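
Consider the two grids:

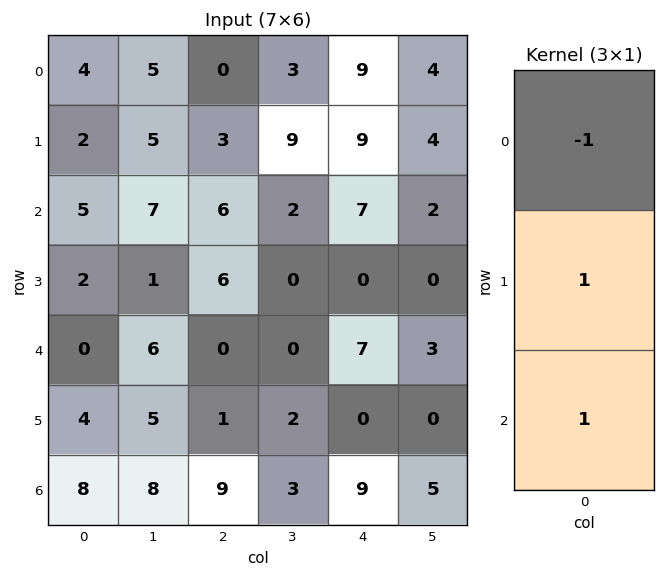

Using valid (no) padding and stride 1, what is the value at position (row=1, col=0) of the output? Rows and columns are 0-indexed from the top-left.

5

The receptive field on the input at this output position is [2 / 5 / 2]. Elementwise product with the kernel and sum: 2·-1 + 5·1 + 2·1.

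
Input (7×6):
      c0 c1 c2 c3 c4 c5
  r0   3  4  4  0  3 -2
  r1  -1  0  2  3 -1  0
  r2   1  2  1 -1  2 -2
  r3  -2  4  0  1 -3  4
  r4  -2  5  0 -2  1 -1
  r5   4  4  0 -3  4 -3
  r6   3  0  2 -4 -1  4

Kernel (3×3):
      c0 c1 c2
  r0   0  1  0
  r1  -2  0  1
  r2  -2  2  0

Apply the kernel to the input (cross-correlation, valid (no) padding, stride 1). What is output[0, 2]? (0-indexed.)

The receptive field on the input at this output position is [4 0 3 / 2 3 -1 / 1 -1 2]. Elementwise product with the kernel and sum: 0·1 + 2·-2 + -1·1 + 1·-2 + -1·2.

-9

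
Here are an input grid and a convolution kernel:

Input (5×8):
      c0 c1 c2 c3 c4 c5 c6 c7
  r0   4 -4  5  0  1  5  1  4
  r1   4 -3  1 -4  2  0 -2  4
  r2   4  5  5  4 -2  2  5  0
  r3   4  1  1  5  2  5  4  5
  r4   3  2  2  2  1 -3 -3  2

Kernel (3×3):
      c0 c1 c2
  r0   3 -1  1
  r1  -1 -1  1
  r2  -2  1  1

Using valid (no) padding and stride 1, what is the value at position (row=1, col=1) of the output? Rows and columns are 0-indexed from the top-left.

The receptive field on the input at this output position is [-3 1 -4 / 5 5 4 / 1 1 5]. Elementwise product with the kernel and sum: -3·3 + 1·-1 + -4·1 + 5·-1 + 5·-1 + 4·1 + 1·-2 + 1·1 + 5·1.

-16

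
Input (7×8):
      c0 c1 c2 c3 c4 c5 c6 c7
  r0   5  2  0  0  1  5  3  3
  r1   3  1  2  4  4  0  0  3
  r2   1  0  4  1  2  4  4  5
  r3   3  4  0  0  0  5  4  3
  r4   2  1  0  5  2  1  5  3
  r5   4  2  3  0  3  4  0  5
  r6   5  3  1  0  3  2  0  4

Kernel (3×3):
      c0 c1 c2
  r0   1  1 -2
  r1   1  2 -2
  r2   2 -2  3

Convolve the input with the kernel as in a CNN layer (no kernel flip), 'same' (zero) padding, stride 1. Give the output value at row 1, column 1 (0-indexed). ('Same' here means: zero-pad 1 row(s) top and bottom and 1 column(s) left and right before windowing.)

22

The receptive field on the zero-padded input at this output position is [5 2 0 / 3 1 2 / 1 0 4]. Elementwise product with the kernel and sum: 5·1 + 2·1 + 0·-2 + 3·1 + 1·2 + 2·-2 + 1·2 + 0·-2 + 4·3.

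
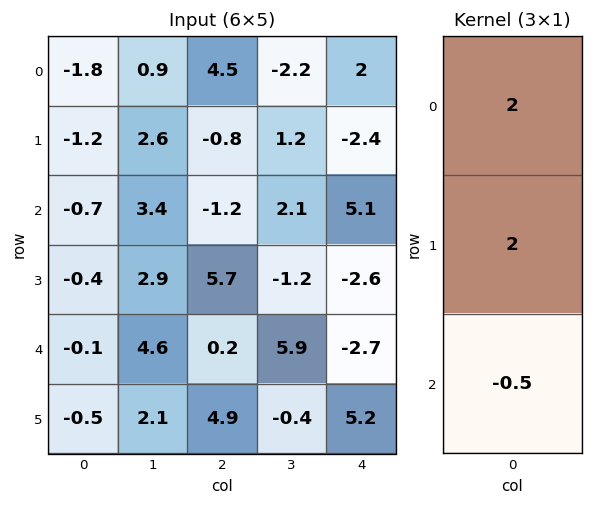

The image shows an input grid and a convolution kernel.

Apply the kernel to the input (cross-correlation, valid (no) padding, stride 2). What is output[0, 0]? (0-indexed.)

-5.65

The receptive field on the input at this output position is [-1.8 / -1.2 / -0.7]. Elementwise product with the kernel and sum: -1.8·2 + -1.2·2 + -0.7·-0.5.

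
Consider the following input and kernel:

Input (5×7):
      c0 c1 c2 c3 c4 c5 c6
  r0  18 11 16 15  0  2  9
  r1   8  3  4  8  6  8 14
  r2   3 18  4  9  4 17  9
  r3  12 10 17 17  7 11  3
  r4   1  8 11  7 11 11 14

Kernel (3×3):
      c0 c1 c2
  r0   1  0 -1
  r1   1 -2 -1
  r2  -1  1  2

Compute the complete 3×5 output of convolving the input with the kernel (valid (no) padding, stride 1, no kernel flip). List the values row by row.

23 -13 11 30 -2
-1 37 -6 -4 -37
3 -15 -6 10 5

Output[0,0]: The receptive field on the input at this output position is [18 11 16 / 8 3 4 / 3 18 4]. Elementwise product with the kernel and sum: 18·1 + 16·-1 + 8·1 + 3·-2 + 4·-1 + 3·-1 + 18·1 + 4·2.
Output[0,1]: The receptive field on the input at this output position is [11 16 15 / 3 4 8 / 18 4 9]. Elementwise product with the kernel and sum: 11·1 + 15·-1 + 3·1 + 4·-2 + 8·-1 + 18·-1 + 4·1 + 9·2.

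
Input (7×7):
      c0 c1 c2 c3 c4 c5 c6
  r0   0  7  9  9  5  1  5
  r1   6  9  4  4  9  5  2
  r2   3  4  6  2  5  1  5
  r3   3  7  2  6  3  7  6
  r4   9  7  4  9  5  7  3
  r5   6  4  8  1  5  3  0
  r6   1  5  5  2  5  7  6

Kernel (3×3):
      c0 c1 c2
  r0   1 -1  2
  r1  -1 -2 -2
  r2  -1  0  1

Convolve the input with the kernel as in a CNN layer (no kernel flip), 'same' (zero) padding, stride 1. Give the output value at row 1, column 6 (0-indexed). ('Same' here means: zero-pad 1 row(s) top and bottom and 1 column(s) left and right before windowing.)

The receptive field on the zero-padded input at this output position is [1 5 0 / 5 2 0 / 1 5 0]. Elementwise product with the kernel and sum: 1·1 + 5·-1 + 0·2 + 5·-1 + 2·-2 + 0·-2 + 1·-1 + 0·1.

-14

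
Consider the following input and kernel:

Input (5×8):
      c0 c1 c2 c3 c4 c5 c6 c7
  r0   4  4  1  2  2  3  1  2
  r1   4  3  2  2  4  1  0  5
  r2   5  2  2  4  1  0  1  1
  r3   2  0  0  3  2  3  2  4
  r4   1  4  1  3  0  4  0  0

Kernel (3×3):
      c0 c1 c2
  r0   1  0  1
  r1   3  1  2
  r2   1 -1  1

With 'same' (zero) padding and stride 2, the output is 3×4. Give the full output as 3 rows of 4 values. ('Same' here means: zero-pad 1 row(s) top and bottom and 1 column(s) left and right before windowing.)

Output[0,0]: The receptive field on the zero-padded input at this output position is [0 0 0 / 0 4 4 / 0 4 3]. Elementwise product with the kernel and sum: 0·1 + 0·1 + 0·3 + 4·1 + 4·2 + 0·1 + 4·-1 + 3·1.
Output[0,1]: The receptive field on the zero-padded input at this output position is [0 0 0 / 4 1 2 / 3 2 2]. Elementwise product with the kernel and sum: 0·1 + 0·1 + 4·3 + 1·1 + 2·2 + 3·1 + 2·-1 + 2·1.

11 20 13 20
10 24 20 14
9 22 23 19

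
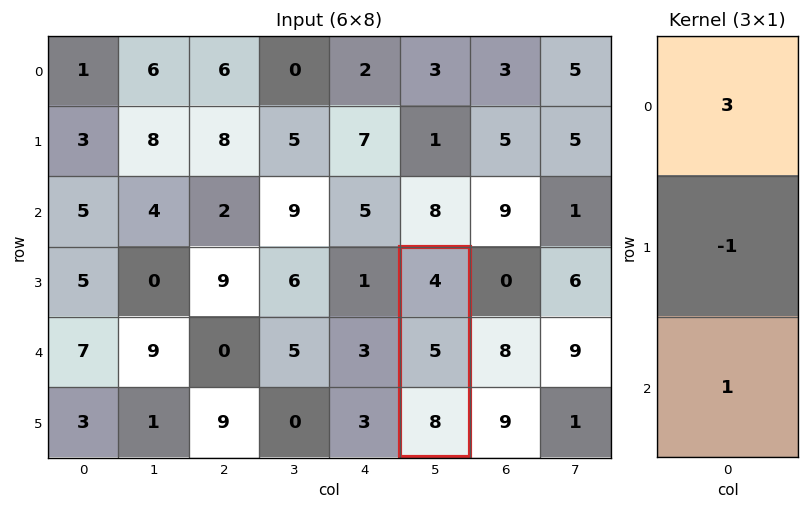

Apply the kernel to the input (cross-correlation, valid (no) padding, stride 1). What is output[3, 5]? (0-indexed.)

15

The receptive field on the input at this output position is [4 / 5 / 8]. Elementwise product with the kernel and sum: 4·3 + 5·-1 + 8·1.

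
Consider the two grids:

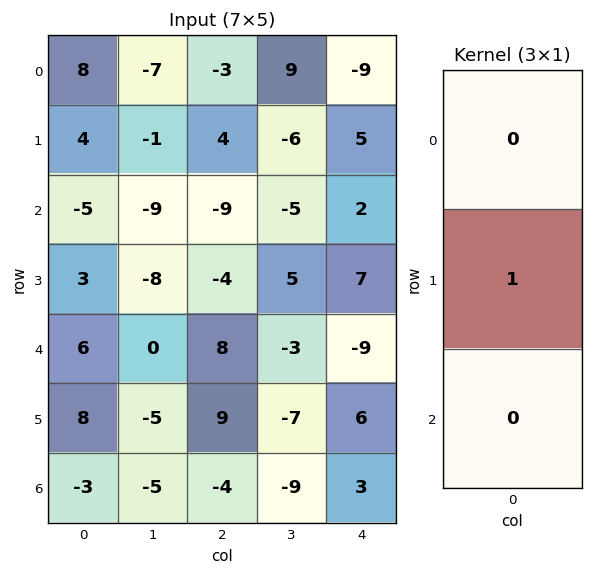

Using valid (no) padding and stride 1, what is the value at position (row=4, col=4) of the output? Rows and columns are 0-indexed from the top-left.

The receptive field on the input at this output position is [-9 / 6 / 3]. Elementwise product with the kernel and sum: 6·1.

6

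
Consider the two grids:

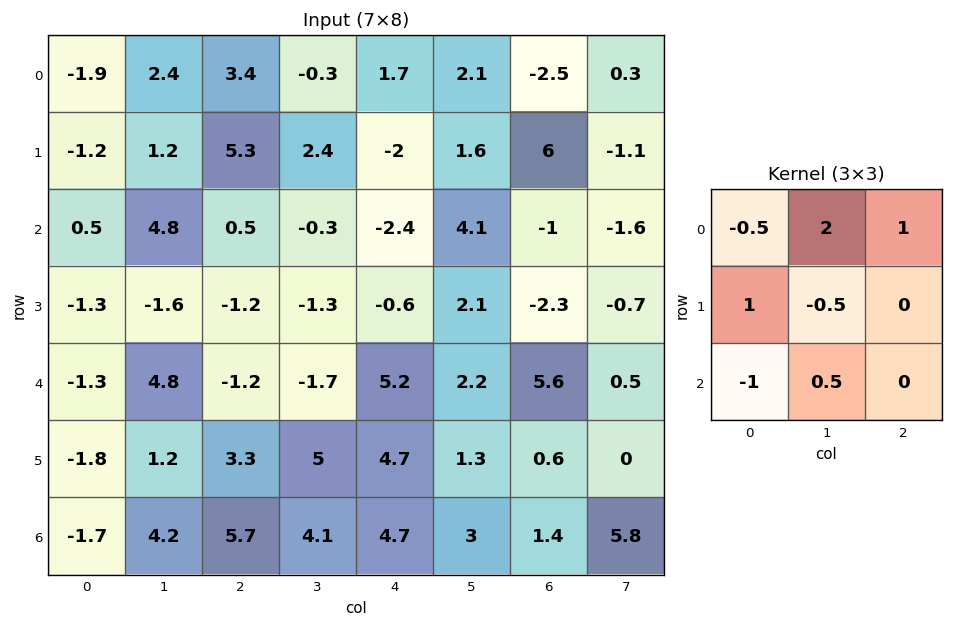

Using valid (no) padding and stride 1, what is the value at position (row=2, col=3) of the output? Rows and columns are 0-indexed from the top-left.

The receptive field on the input at this output position is [-0.3 -2.4 4.1 / -1.3 -0.6 2.1 / -1.7 5.2 2.2]. Elementwise product with the kernel and sum: -0.3·-0.5 + -2.4·2 + 4.1·1 + -1.3·1 + -0.6·-0.5 + -1.7·-1 + 5.2·0.5.

2.75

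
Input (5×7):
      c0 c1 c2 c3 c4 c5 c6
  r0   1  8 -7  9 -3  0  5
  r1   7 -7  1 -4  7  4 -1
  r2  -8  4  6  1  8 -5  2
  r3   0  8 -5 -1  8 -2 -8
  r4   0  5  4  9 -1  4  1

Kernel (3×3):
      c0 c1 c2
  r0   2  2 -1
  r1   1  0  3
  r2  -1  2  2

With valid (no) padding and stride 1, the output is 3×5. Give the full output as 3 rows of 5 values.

63 -16 41 25 -21
15 -21 36 1 9
-11 45 37 13 -1

Output[0,0]: The receptive field on the input at this output position is [1 8 -7 / 7 -7 1 / -8 4 6]. Elementwise product with the kernel and sum: 1·2 + 8·2 + -7·-1 + 7·1 + 1·3 + -8·-1 + 4·2 + 6·2.
Output[0,1]: The receptive field on the input at this output position is [8 -7 9 / -7 1 -4 / 4 6 1]. Elementwise product with the kernel and sum: 8·2 + -7·2 + 9·-1 + -7·1 + -4·3 + 4·-1 + 6·2 + 1·2.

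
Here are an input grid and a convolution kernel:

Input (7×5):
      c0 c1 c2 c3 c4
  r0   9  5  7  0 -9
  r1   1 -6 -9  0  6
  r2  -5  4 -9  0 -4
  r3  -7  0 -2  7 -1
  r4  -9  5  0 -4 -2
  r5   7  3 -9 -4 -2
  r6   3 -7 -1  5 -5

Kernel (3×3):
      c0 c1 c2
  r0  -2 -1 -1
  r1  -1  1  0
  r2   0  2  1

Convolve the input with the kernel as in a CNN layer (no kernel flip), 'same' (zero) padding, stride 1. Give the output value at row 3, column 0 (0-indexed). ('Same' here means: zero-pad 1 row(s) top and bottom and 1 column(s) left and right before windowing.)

The receptive field on the zero-padded input at this output position is [0 -5 4 / 0 -7 0 / 0 -9 5]. Elementwise product with the kernel and sum: 0·-2 + -5·-1 + 4·-1 + 0·-1 + -7·1 + -9·2 + 5·1.

-19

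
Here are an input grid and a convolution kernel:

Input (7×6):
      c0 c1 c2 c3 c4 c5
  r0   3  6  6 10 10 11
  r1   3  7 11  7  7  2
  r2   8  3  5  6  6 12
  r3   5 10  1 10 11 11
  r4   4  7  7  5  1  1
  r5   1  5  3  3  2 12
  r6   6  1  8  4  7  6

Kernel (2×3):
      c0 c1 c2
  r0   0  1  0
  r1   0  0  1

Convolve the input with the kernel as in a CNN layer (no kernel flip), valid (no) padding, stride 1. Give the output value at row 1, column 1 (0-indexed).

The receptive field on the input at this output position is [7 11 7 / 3 5 6]. Elementwise product with the kernel and sum: 11·1 + 6·1.

17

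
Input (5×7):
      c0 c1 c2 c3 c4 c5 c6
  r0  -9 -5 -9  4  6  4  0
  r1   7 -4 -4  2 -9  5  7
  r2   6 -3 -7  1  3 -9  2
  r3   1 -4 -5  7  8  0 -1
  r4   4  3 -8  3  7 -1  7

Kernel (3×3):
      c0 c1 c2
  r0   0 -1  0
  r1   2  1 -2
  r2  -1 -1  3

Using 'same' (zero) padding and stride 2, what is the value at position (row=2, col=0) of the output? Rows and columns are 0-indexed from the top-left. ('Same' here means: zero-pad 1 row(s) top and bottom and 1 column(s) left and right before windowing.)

The receptive field on the zero-padded input at this output position is [0 1 -4 / 0 4 3 / 0 0 0]. Elementwise product with the kernel and sum: 1·-1 + 0·2 + 4·1 + 3·-2 + 0·-1 + 0·-1 + 0·3.

-3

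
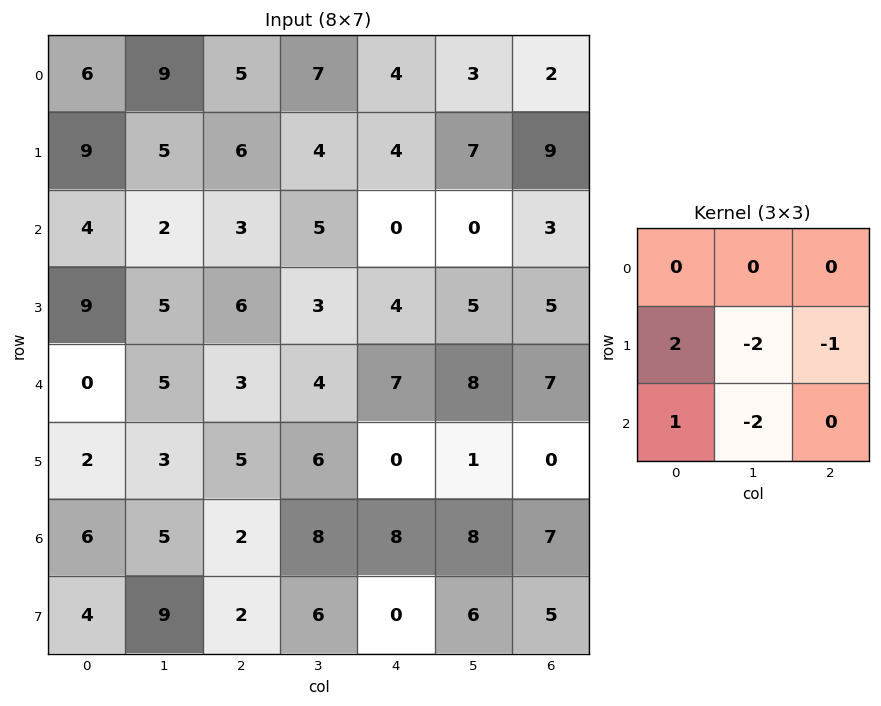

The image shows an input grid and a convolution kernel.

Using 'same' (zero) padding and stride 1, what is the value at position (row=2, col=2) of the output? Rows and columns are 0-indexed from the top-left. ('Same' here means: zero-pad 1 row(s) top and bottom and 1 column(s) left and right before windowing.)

The receptive field on the zero-padded input at this output position is [5 6 4 / 2 3 5 / 5 6 3]. Elementwise product with the kernel and sum: 2·2 + 3·-2 + 5·-1 + 5·1 + 6·-2.

-14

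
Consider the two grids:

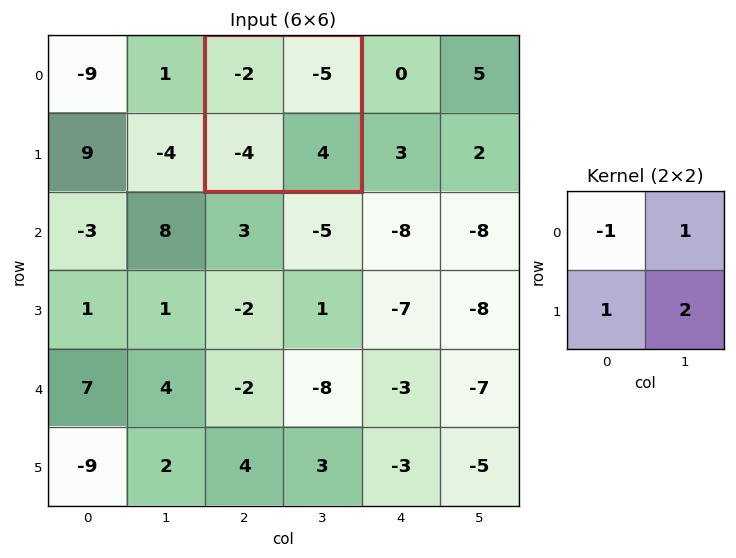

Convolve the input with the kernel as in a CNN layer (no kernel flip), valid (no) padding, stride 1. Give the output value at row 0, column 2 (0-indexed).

1

The receptive field on the input at this output position is [-2 -5 / -4 4]. Elementwise product with the kernel and sum: -2·-1 + -5·1 + -4·1 + 4·2.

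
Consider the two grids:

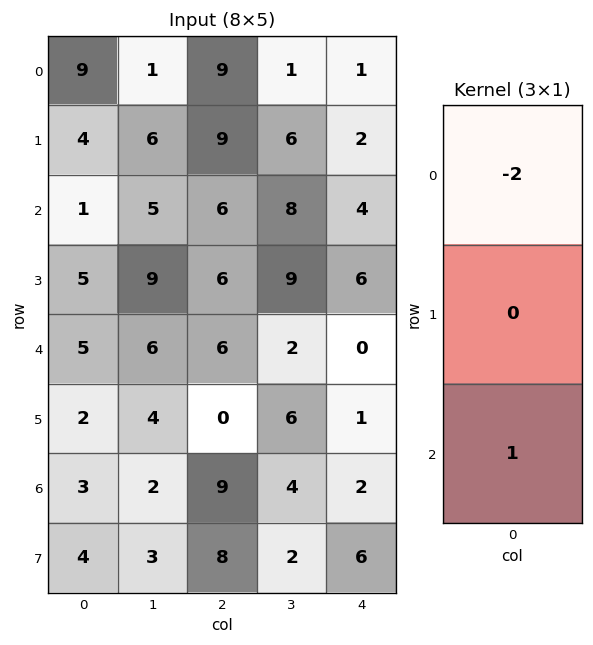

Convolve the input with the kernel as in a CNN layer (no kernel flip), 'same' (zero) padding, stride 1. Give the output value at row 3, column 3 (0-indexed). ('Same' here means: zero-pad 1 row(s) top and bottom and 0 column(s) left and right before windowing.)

The receptive field on the zero-padded input at this output position is [8 / 9 / 2]. Elementwise product with the kernel and sum: 8·-2 + 2·1.

-14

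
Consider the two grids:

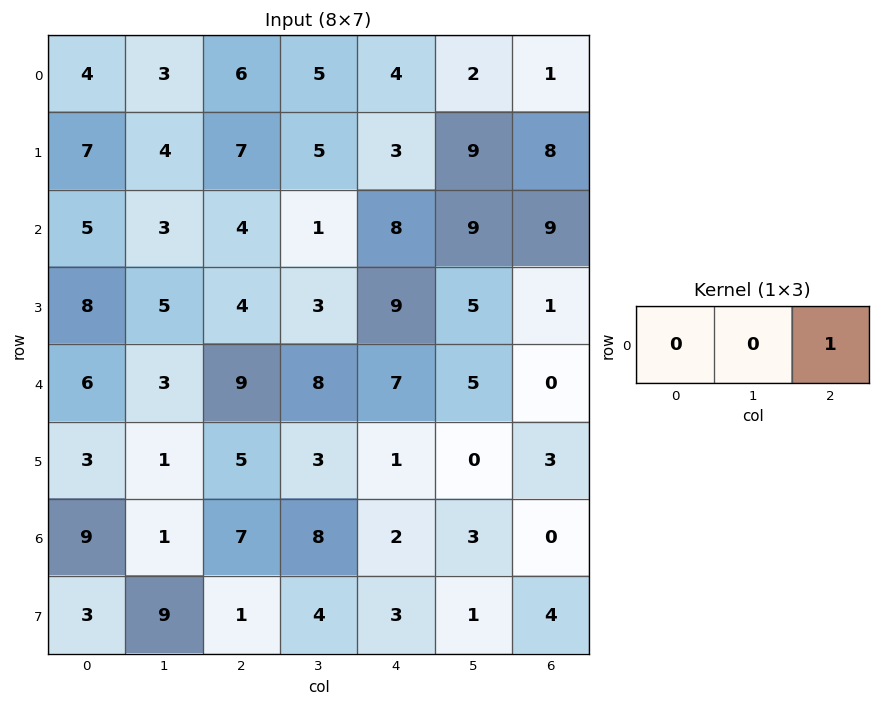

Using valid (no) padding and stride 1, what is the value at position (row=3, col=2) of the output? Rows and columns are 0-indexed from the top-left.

The receptive field on the input at this output position is [4 3 9]. Elementwise product with the kernel and sum: 9·1.

9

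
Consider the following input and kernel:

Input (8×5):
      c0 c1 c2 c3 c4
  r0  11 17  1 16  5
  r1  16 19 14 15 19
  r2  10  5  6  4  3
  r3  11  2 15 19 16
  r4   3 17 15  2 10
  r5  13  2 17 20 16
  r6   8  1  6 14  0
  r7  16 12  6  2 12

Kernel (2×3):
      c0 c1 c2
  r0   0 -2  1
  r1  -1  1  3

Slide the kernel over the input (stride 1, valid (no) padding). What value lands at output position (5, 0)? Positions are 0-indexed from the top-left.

The receptive field on the input at this output position is [13 2 17 / 8 1 6]. Elementwise product with the kernel and sum: 2·-2 + 17·1 + 8·-1 + 1·1 + 6·3.

24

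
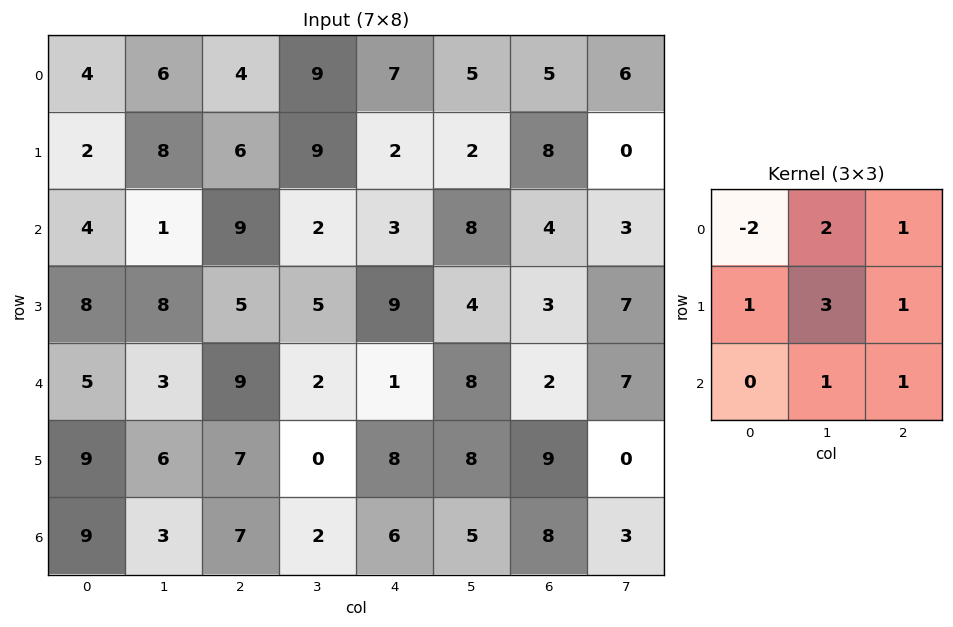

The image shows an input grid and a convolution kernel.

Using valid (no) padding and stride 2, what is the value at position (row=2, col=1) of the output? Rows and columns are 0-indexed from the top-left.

10

The receptive field on the input at this output position is [9 2 1 / 7 0 8 / 7 2 6]. Elementwise product with the kernel and sum: 9·-2 + 2·2 + 1·1 + 7·1 + 0·3 + 8·1 + 2·1 + 6·1.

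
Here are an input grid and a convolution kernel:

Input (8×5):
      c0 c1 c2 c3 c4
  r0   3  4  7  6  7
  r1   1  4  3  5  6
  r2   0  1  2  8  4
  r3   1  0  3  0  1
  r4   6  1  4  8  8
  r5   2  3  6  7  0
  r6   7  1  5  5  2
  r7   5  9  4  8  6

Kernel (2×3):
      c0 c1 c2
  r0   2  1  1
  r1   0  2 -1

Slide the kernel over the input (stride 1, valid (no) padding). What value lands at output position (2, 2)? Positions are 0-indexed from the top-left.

The receptive field on the input at this output position is [2 8 4 / 3 0 1]. Elementwise product with the kernel and sum: 2·2 + 8·1 + 4·1 + 0·2 + 1·-1.

15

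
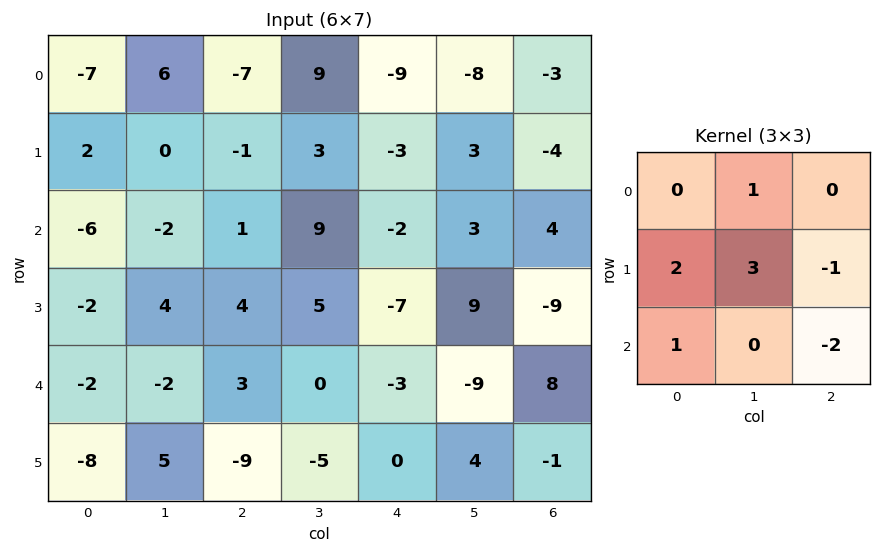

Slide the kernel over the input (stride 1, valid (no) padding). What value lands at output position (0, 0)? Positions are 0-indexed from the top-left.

The receptive field on the input at this output position is [-7 6 -7 / 2 0 -1 / -6 -2 1]. Elementwise product with the kernel and sum: 6·1 + 2·2 + 0·3 + -1·-1 + -6·1 + 1·-2.

3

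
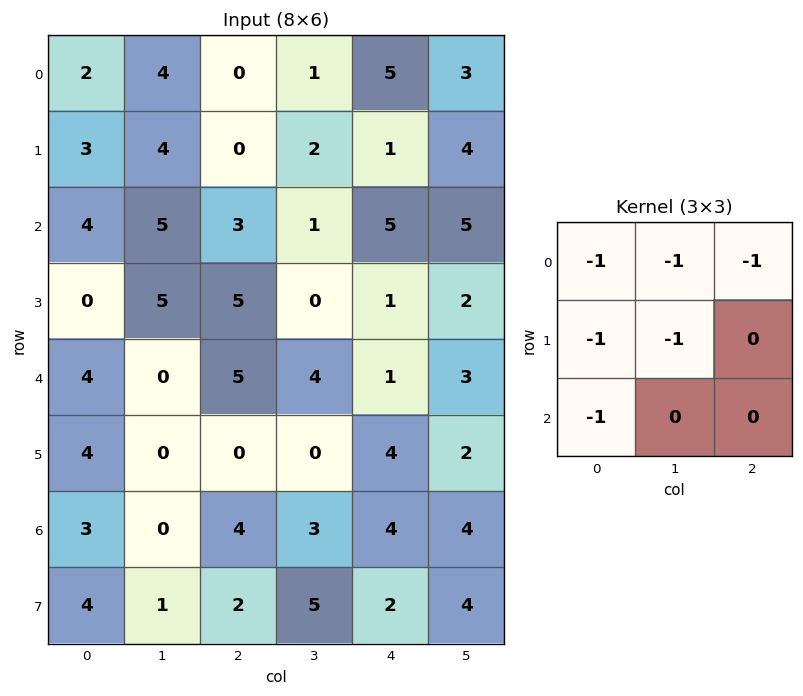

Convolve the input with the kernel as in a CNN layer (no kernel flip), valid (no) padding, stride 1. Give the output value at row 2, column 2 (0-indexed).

The receptive field on the input at this output position is [3 1 5 / 5 0 1 / 5 4 1]. Elementwise product with the kernel and sum: 3·-1 + 1·-1 + 5·-1 + 5·-1 + 0·-1 + 5·-1.

-19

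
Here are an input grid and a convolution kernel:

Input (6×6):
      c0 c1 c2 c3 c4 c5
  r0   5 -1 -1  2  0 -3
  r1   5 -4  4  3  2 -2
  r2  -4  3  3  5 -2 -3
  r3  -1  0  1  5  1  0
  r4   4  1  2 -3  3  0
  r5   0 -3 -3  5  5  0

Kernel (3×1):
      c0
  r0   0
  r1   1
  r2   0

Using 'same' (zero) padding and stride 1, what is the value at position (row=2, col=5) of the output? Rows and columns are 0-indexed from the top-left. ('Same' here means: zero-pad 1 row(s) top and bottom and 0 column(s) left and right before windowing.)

The receptive field on the zero-padded input at this output position is [-2 / -3 / 0]. Elementwise product with the kernel and sum: -3·1.

-3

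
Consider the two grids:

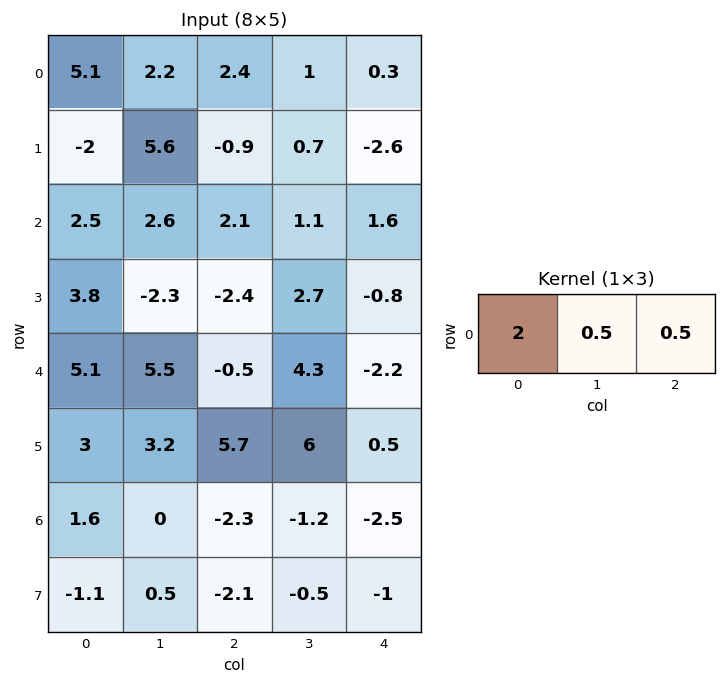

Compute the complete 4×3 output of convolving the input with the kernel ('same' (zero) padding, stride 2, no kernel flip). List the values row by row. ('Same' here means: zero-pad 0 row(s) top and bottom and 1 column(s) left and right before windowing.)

3.65 6.1 2.15
2.55 6.8 3
5.3 12.9 7.5
0.8 -1.75 -3.65

Output[0,0]: The receptive field on the zero-padded input at this output position is [0 5.1 2.2]. Elementwise product with the kernel and sum: 0·2 + 5.1·0.5 + 2.2·0.5.
Output[0,1]: The receptive field on the zero-padded input at this output position is [2.2 2.4 1]. Elementwise product with the kernel and sum: 2.2·2 + 2.4·0.5 + 1·0.5.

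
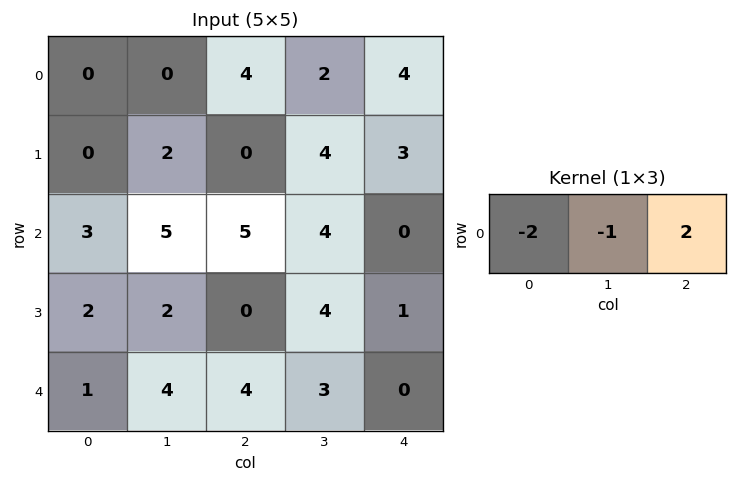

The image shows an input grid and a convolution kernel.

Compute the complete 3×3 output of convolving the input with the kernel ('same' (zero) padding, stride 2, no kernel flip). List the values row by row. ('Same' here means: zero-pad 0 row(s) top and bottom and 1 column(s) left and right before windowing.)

Output[0,0]: The receptive field on the zero-padded input at this output position is [0 0 0]. Elementwise product with the kernel and sum: 0·-2 + 0·-1 + 0·2.
Output[0,1]: The receptive field on the zero-padded input at this output position is [0 4 2]. Elementwise product with the kernel and sum: 0·-2 + 4·-1 + 2·2.

0 0 -8
7 -7 -8
7 -6 -6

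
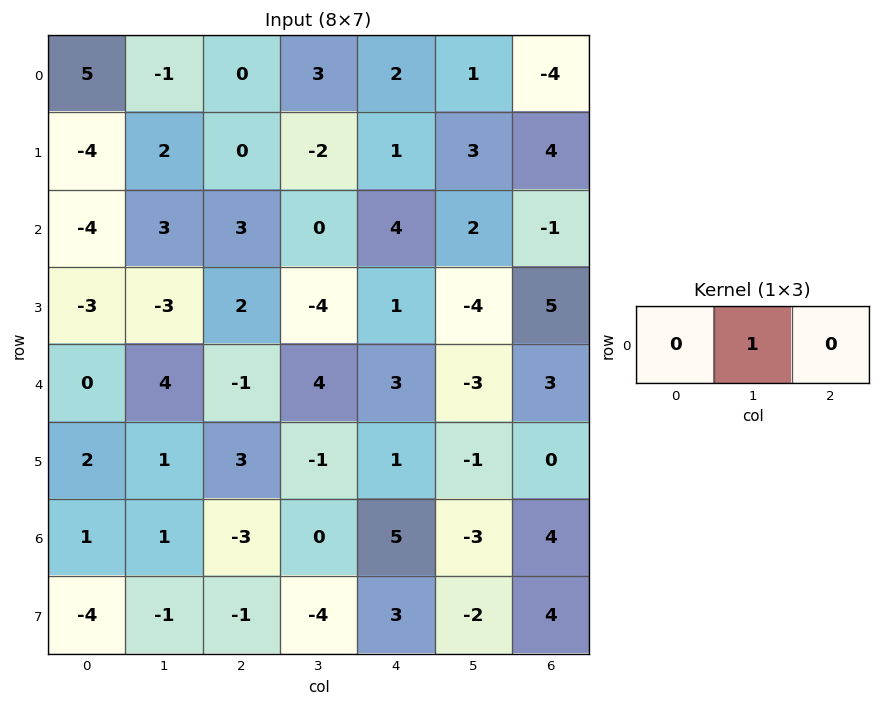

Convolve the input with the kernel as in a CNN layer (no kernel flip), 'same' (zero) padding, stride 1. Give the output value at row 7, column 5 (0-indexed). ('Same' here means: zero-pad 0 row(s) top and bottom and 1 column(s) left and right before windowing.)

-2

The receptive field on the zero-padded input at this output position is [3 -2 4]. Elementwise product with the kernel and sum: -2·1.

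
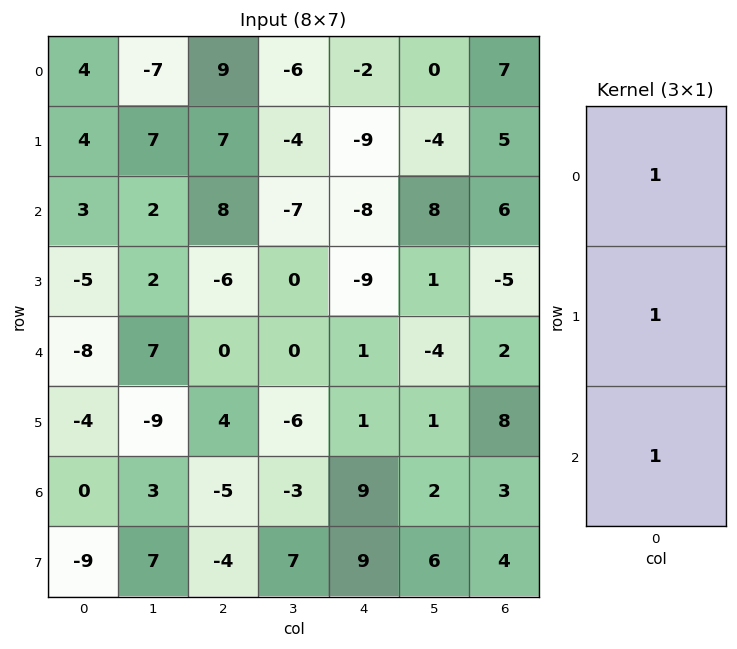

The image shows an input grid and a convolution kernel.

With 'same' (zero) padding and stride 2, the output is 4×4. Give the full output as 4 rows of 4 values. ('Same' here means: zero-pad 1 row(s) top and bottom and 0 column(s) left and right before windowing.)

Output[0,0]: The receptive field on the zero-padded input at this output position is [0 / 4 / 4]. Elementwise product with the kernel and sum: 0·1 + 4·1 + 4·1.

8 16 -11 12
2 9 -26 6
-17 -2 -7 5
-13 -5 19 15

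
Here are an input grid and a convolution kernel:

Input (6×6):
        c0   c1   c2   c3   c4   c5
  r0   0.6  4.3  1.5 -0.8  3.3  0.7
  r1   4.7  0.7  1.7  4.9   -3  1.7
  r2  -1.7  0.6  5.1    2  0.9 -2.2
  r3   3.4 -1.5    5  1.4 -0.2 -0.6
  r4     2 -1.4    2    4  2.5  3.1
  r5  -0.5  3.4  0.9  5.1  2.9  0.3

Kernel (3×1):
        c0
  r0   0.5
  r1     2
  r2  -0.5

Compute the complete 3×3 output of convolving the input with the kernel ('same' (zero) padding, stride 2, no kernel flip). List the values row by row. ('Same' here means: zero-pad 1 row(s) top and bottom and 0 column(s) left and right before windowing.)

-1.15 2.15 8.1
-2.75 8.55 0.4
5.95 6.05 3.45

Output[0,0]: The receptive field on the zero-padded input at this output position is [0 / 0.6 / 4.7]. Elementwise product with the kernel and sum: 0·0.5 + 0.6·2 + 4.7·-0.5.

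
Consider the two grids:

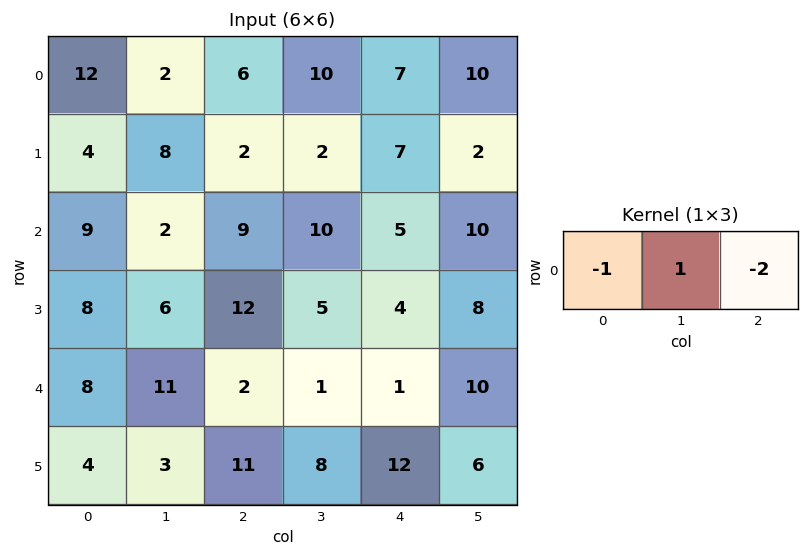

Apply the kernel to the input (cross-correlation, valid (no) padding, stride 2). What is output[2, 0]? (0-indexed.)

The receptive field on the input at this output position is [8 11 2]. Elementwise product with the kernel and sum: 8·-1 + 11·1 + 2·-2.

-1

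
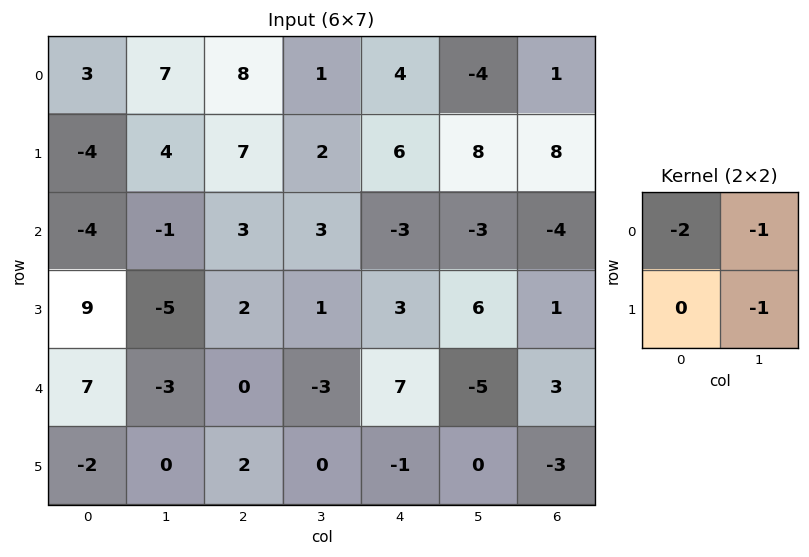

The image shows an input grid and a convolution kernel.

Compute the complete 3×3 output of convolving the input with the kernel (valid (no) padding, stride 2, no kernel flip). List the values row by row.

-17 -19 -12
14 -10 3
-11 3 -9

Output[0,0]: The receptive field on the input at this output position is [3 7 / -4 4]. Elementwise product with the kernel and sum: 3·-2 + 7·-1 + 4·-1.
Output[0,1]: The receptive field on the input at this output position is [8 1 / 7 2]. Elementwise product with the kernel and sum: 8·-2 + 1·-1 + 2·-1.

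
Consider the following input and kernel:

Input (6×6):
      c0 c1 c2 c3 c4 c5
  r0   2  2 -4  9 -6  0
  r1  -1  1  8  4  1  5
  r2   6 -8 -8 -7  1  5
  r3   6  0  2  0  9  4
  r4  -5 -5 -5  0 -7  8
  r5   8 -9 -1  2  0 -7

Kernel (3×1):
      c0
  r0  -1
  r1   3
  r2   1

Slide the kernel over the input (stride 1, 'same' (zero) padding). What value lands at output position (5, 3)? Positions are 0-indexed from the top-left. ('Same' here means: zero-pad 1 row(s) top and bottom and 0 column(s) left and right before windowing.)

The receptive field on the zero-padded input at this output position is [0 / 2 / 0]. Elementwise product with the kernel and sum: 0·-1 + 2·3 + 0·1.

6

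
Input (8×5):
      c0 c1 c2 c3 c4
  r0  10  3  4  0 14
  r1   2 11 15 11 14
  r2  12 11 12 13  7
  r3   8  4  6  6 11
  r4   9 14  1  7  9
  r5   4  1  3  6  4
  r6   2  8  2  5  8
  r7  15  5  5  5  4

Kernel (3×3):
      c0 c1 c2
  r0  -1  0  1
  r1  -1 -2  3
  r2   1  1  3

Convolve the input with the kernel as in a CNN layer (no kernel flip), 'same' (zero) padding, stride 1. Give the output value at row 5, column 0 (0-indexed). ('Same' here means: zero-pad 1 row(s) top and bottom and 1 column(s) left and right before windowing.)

35

The receptive field on the zero-padded input at this output position is [0 9 14 / 0 4 1 / 0 2 8]. Elementwise product with the kernel and sum: 0·-1 + 14·1 + 0·-1 + 4·-2 + 1·3 + 0·1 + 2·1 + 8·3.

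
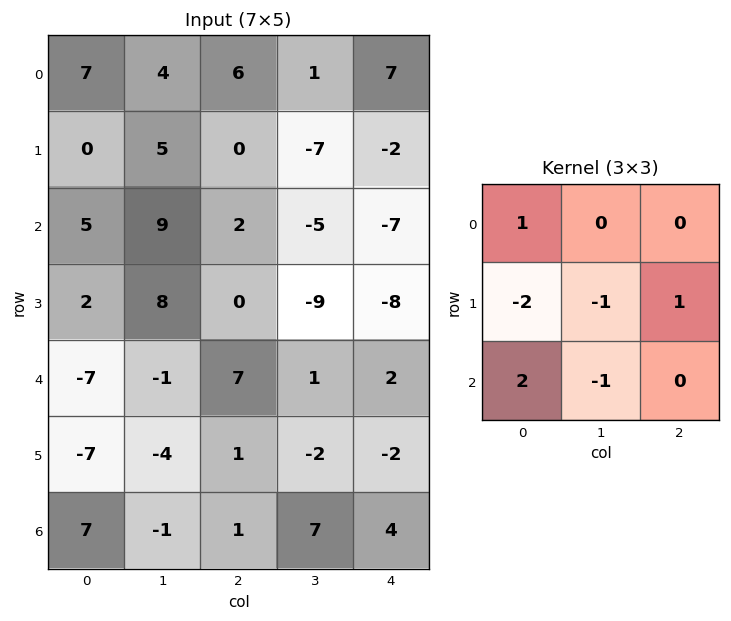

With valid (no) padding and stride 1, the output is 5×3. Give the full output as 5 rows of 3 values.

Output[0,0]: The receptive field on the input at this output position is [7 4 6 / 0 5 0 / 5 9 2]. Elementwise product with the kernel and sum: 7·1 + 0·-2 + 5·-1 + 0·1 + 5·2 + 9·-1.
Output[0,1]: The receptive field on the input at this output position is [4 6 1 / 5 0 -7 / 9 2 -5]. Elementwise product with the kernel and sum: 4·1 + 5·-2 + 0·-1 + -7·1 + 9·2 + 2·-1.

3 3 20
-21 -4 3
-20 -25 16
14 -5 -9
27 1 0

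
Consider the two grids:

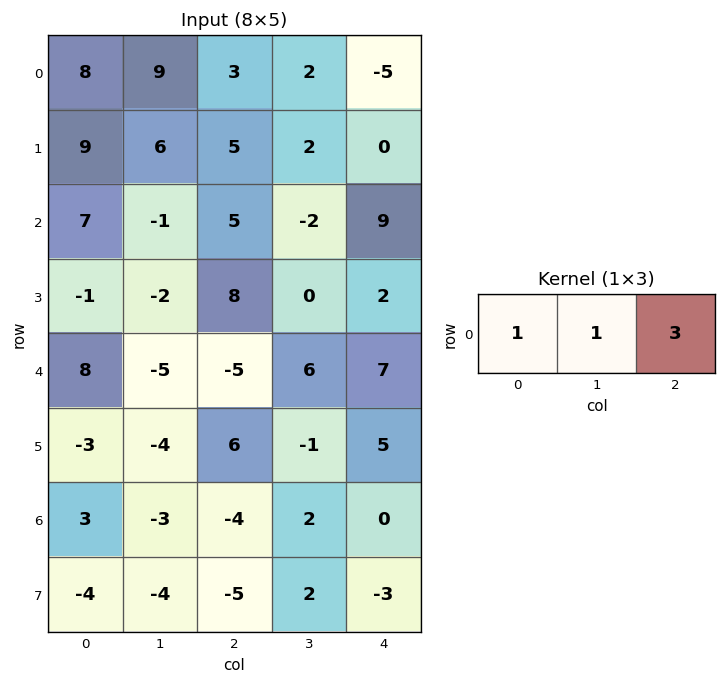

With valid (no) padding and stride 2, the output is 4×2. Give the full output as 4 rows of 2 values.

Output[0,0]: The receptive field on the input at this output position is [8 9 3]. Elementwise product with the kernel and sum: 8·1 + 9·1 + 3·3.

26 -10
21 30
-12 22
-12 -2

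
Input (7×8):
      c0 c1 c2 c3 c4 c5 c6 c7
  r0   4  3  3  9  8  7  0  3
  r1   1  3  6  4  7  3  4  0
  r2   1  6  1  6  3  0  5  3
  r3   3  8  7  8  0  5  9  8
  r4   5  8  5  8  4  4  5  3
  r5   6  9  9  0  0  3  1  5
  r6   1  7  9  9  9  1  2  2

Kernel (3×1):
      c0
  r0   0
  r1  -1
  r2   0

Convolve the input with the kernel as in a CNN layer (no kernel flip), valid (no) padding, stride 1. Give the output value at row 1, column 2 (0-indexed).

The receptive field on the input at this output position is [6 / 1 / 7]. Elementwise product with the kernel and sum: 1·-1.

-1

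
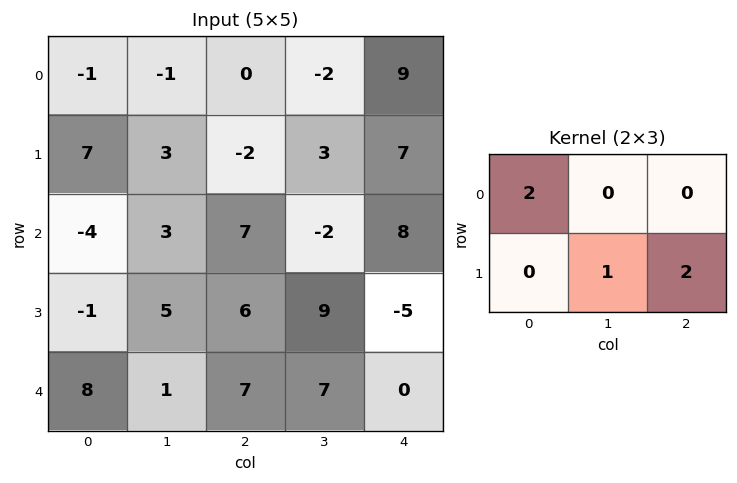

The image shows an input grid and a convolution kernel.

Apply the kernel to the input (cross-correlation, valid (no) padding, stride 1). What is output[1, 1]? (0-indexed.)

9

The receptive field on the input at this output position is [3 -2 3 / 3 7 -2]. Elementwise product with the kernel and sum: 3·2 + 7·1 + -2·2.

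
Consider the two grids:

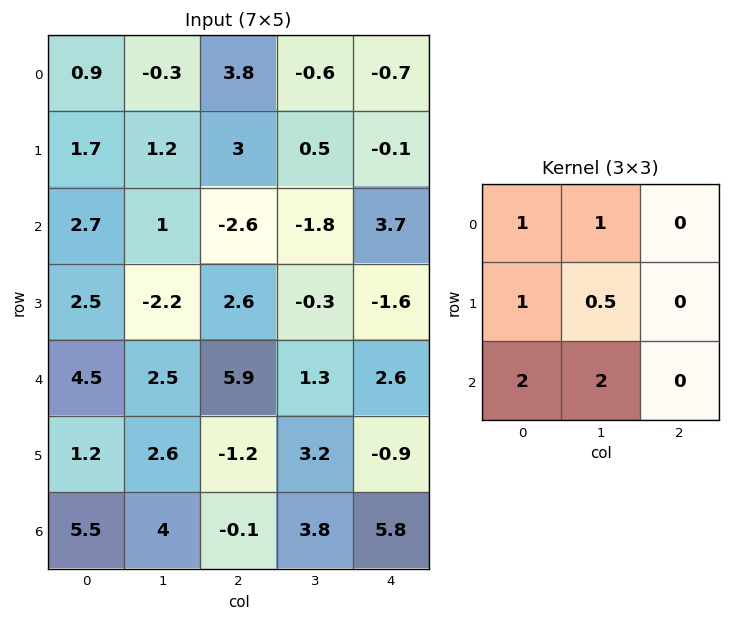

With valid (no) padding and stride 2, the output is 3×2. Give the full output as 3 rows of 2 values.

Output[0,0]: The receptive field on the input at this output position is [0.9 -0.3 3.8 / 1.7 1.2 3 / 2.7 1 -2.6]. Elementwise product with the kernel and sum: 0.9·1 + -0.3·1 + 1.7·1 + 1.2·0.5 + 2.7·2 + 1·2.
Output[0,1]: The receptive field on the input at this output position is [3.8 -0.6 -0.7 / 3 0.5 -0.1 / -2.6 -1.8 3.7]. Elementwise product with the kernel and sum: 3.8·1 + -0.6·1 + 3·1 + 0.5·0.5 + -2.6·2 + -1.8·2.

10.3 -2.35
19.1 12.45
28.5 15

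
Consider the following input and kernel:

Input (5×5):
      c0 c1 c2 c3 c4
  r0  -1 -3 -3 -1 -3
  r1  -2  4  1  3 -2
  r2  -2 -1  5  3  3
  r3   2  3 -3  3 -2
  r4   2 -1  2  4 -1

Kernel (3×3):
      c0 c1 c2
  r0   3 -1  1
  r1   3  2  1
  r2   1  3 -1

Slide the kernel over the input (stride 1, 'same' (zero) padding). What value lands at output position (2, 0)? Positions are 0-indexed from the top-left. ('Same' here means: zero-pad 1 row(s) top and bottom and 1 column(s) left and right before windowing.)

The receptive field on the zero-padded input at this output position is [0 -2 4 / 0 -2 -1 / 0 2 3]. Elementwise product with the kernel and sum: 0·3 + -2·-1 + 4·1 + 0·3 + -2·2 + -1·1 + 0·1 + 2·3 + 3·-1.

4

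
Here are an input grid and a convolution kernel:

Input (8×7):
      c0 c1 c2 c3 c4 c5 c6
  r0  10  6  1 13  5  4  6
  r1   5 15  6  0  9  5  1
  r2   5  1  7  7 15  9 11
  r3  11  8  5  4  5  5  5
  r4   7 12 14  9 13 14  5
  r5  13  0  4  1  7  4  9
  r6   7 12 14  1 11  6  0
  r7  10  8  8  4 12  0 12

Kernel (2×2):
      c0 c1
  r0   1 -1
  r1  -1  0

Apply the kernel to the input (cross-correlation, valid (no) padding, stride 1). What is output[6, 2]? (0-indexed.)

The receptive field on the input at this output position is [14 1 / 8 4]. Elementwise product with the kernel and sum: 14·1 + 1·-1 + 8·-1.

5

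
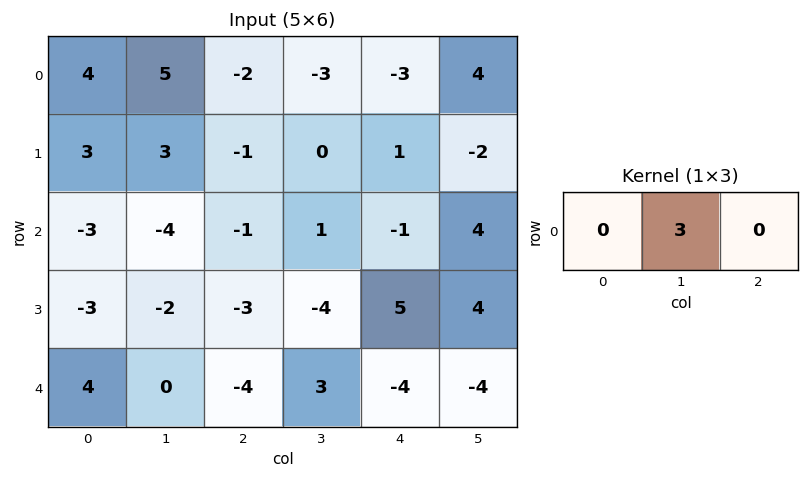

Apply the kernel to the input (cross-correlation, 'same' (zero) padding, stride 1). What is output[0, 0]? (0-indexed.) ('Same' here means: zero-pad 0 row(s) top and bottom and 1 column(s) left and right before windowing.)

12

The receptive field on the zero-padded input at this output position is [0 4 5]. Elementwise product with the kernel and sum: 4·3.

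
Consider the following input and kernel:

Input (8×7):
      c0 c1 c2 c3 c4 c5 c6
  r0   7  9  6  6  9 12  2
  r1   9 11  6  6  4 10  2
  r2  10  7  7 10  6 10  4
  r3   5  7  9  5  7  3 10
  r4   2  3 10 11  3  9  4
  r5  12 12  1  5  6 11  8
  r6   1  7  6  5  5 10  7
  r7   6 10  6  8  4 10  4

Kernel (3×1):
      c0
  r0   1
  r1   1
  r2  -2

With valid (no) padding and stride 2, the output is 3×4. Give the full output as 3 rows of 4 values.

-4 -2 1 -4
11 -4 7 6
12 -1 -1 -2

Output[0,0]: The receptive field on the input at this output position is [7 / 9 / 10]. Elementwise product with the kernel and sum: 7·1 + 9·1 + 10·-2.
Output[0,1]: The receptive field on the input at this output position is [6 / 6 / 7]. Elementwise product with the kernel and sum: 6·1 + 6·1 + 7·-2.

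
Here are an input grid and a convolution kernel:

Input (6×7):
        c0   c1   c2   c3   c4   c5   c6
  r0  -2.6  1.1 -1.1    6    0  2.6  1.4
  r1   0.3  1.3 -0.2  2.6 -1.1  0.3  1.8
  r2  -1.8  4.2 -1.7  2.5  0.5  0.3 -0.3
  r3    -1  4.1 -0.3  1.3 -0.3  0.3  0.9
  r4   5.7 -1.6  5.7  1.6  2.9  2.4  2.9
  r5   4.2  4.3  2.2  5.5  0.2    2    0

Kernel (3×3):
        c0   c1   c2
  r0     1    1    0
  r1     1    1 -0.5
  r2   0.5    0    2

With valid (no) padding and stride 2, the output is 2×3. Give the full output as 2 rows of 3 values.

-4.1 8 0.55
19.9 10.6 7.6

Output[0,0]: The receptive field on the input at this output position is [-2.6 1.1 -1.1 / 0.3 1.3 -0.2 / -1.8 4.2 -1.7]. Elementwise product with the kernel and sum: -2.6·1 + 1.1·1 + 0.3·1 + 1.3·1 + -0.2·-0.5 + -1.8·0.5 + -1.7·2.
Output[0,1]: The receptive field on the input at this output position is [-1.1 6 0 / -0.2 2.6 -1.1 / -1.7 2.5 0.5]. Elementwise product with the kernel and sum: -1.1·1 + 6·1 + -0.2·1 + 2.6·1 + -1.1·-0.5 + -1.7·0.5 + 0.5·2.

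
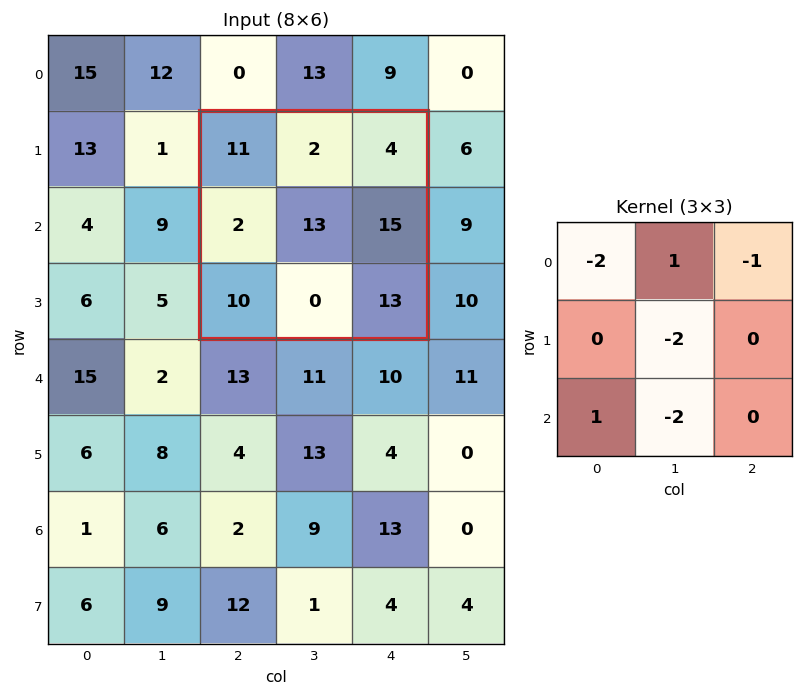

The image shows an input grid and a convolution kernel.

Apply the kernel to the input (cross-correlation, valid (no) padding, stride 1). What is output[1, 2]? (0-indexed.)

The receptive field on the input at this output position is [11 2 4 / 2 13 15 / 10 0 13]. Elementwise product with the kernel and sum: 11·-2 + 2·1 + 4·-1 + 13·-2 + 10·1 + 0·-2.

-40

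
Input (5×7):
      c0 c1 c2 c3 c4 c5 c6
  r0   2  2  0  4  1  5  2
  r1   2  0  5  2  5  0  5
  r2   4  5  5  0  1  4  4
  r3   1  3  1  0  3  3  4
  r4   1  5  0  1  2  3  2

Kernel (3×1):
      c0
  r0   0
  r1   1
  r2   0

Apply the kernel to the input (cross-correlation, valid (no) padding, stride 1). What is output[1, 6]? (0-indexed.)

The receptive field on the input at this output position is [5 / 4 / 4]. Elementwise product with the kernel and sum: 4·1.

4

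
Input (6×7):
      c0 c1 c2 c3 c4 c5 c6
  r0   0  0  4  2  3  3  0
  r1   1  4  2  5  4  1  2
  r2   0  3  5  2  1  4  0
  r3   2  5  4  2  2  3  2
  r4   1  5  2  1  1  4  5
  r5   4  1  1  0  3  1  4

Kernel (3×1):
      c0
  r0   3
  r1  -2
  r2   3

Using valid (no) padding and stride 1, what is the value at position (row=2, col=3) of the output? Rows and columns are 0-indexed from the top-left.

The receptive field on the input at this output position is [2 / 2 / 1]. Elementwise product with the kernel and sum: 2·3 + 2·-2 + 1·3.

5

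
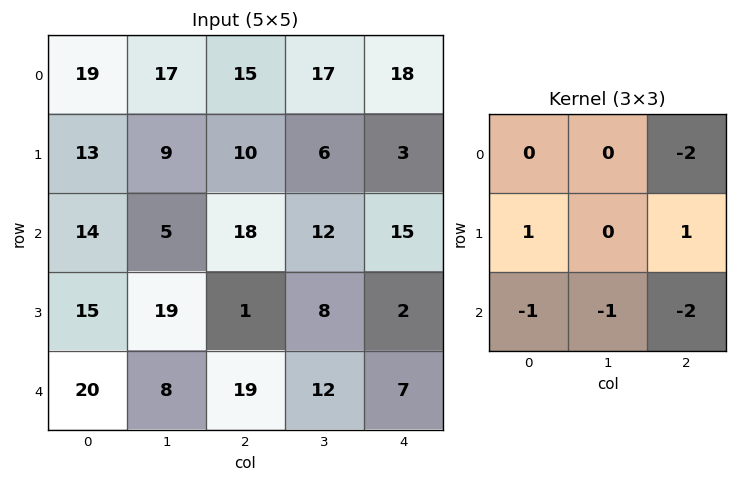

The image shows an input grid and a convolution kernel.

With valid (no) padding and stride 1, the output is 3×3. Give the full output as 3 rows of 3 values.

-62 -66 -83
-24 -31 14
-86 -48 -72

Output[0,0]: The receptive field on the input at this output position is [19 17 15 / 13 9 10 / 14 5 18]. Elementwise product with the kernel and sum: 15·-2 + 13·1 + 10·1 + 14·-1 + 5·-1 + 18·-2.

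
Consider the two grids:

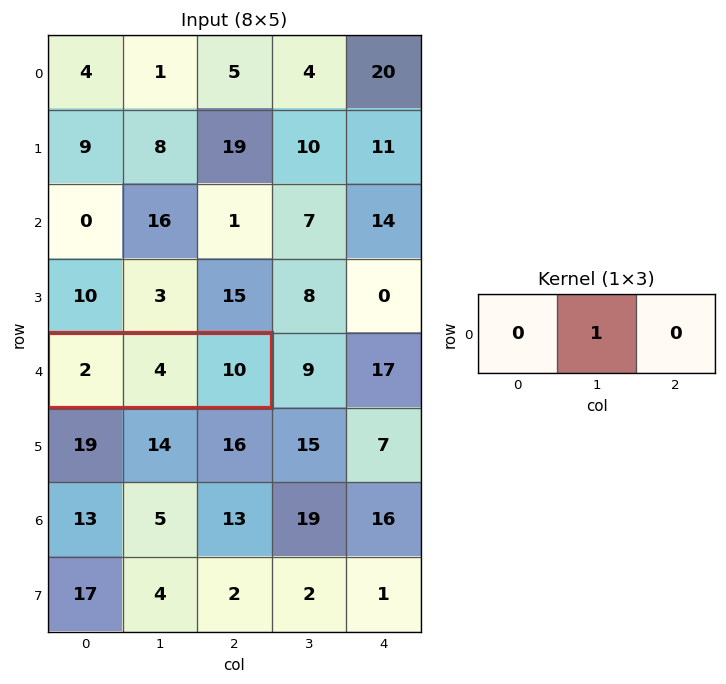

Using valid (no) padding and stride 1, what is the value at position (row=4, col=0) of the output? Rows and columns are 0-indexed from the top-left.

The receptive field on the input at this output position is [2 4 10]. Elementwise product with the kernel and sum: 4·1.

4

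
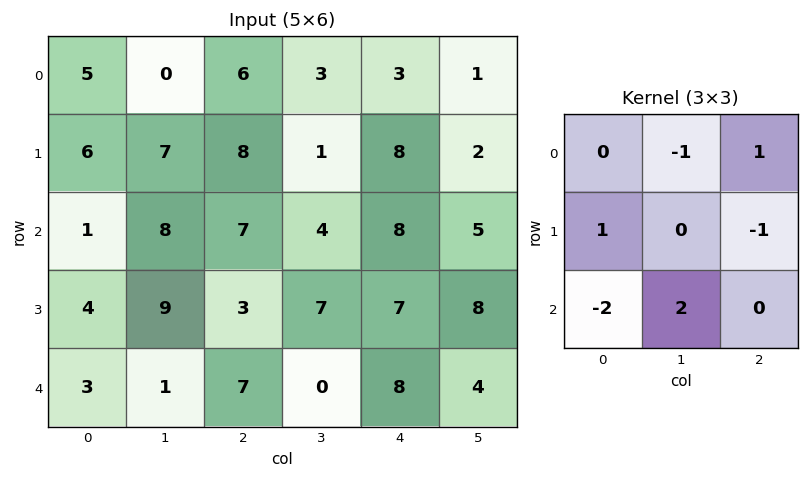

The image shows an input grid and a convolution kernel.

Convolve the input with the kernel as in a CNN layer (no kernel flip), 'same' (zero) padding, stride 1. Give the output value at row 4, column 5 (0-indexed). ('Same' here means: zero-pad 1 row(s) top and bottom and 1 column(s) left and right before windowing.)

0

The receptive field on the zero-padded input at this output position is [7 8 0 / 8 4 0 / 0 0 0]. Elementwise product with the kernel and sum: 8·-1 + 0·1 + 8·1 + 0·-1 + 0·-2 + 0·2.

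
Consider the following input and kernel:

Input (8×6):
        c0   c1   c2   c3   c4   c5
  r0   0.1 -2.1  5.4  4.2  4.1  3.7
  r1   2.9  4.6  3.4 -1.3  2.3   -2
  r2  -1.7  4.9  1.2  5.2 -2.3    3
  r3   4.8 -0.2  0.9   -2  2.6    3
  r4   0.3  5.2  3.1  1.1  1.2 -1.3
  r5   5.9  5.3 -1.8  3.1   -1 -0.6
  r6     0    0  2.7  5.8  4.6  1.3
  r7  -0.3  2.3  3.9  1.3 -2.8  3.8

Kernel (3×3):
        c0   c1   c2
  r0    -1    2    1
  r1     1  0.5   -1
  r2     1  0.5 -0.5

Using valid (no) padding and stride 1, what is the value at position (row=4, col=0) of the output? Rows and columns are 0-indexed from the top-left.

22.2

The receptive field on the input at this output position is [0.3 5.2 3.1 / 5.9 5.3 -1.8 / 0 0 2.7]. Elementwise product with the kernel and sum: 0.3·-1 + 5.2·2 + 3.1·1 + 5.9·1 + 5.3·0.5 + -1.8·-1 + 0·1 + 0·0.5 + 2.7·-0.5.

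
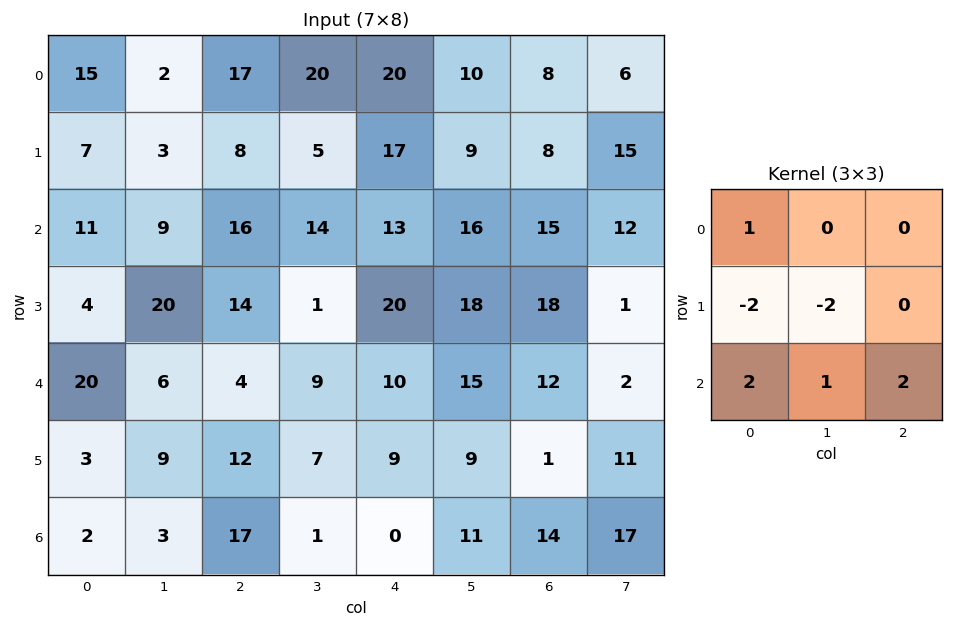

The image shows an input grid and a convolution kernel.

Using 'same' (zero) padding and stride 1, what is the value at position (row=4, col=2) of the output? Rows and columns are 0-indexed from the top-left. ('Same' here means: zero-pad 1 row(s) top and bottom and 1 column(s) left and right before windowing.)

The receptive field on the zero-padded input at this output position is [20 14 1 / 6 4 9 / 9 12 7]. Elementwise product with the kernel and sum: 20·1 + 6·-2 + 4·-2 + 9·2 + 12·1 + 7·2.

44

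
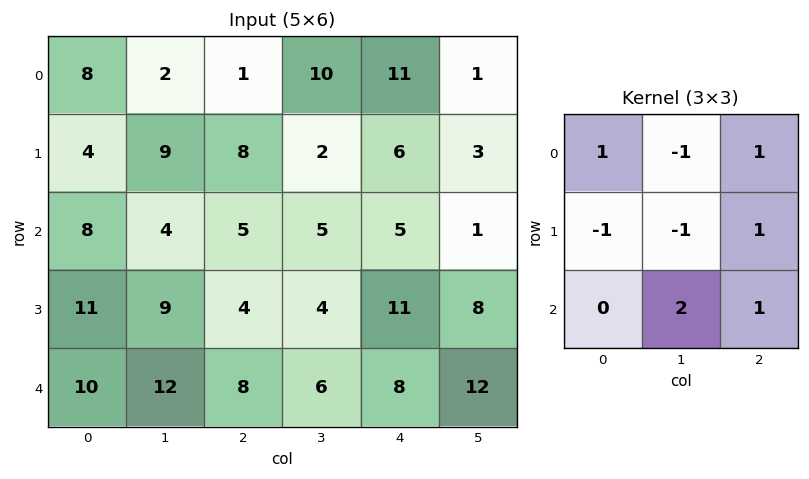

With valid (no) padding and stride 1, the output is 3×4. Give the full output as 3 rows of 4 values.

15 11 13 6
18 11 26 20
25 17 28 22

Output[0,0]: The receptive field on the input at this output position is [8 2 1 / 4 9 8 / 8 4 5]. Elementwise product with the kernel and sum: 8·1 + 2·-1 + 1·1 + 4·-1 + 9·-1 + 8·1 + 4·2 + 5·1.
Output[0,1]: The receptive field on the input at this output position is [2 1 10 / 9 8 2 / 4 5 5]. Elementwise product with the kernel and sum: 2·1 + 1·-1 + 10·1 + 9·-1 + 8·-1 + 2·1 + 5·2 + 5·1.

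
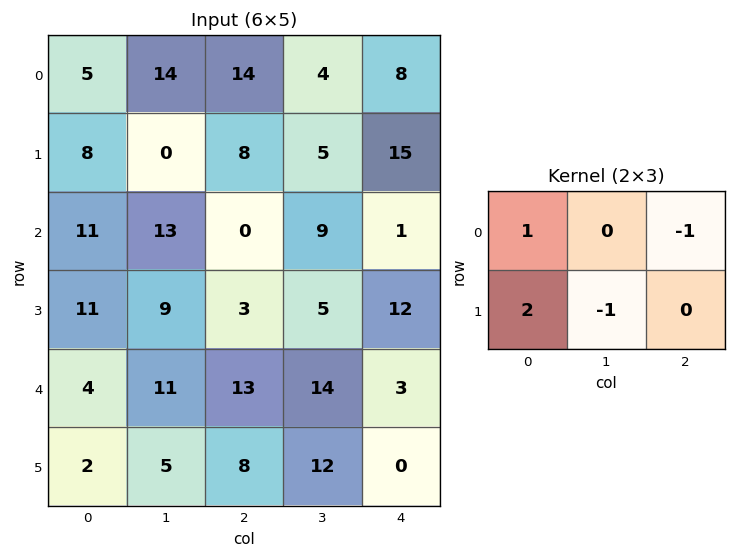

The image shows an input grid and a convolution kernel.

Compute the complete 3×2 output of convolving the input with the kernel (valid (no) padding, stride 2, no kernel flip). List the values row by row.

7 17
24 0
-10 14

Output[0,0]: The receptive field on the input at this output position is [5 14 14 / 8 0 8]. Elementwise product with the kernel and sum: 5·1 + 14·-1 + 8·2 + 0·-1.
Output[0,1]: The receptive field on the input at this output position is [14 4 8 / 8 5 15]. Elementwise product with the kernel and sum: 14·1 + 8·-1 + 8·2 + 5·-1.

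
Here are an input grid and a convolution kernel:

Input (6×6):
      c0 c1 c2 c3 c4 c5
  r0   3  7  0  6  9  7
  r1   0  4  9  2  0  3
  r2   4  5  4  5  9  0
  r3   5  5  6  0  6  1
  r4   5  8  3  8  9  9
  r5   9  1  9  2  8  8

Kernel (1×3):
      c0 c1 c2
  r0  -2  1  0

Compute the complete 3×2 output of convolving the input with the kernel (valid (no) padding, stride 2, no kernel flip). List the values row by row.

Output[0,0]: The receptive field on the input at this output position is [3 7 0]. Elementwise product with the kernel and sum: 3·-2 + 7·1.

1 6
-3 -3
-2 2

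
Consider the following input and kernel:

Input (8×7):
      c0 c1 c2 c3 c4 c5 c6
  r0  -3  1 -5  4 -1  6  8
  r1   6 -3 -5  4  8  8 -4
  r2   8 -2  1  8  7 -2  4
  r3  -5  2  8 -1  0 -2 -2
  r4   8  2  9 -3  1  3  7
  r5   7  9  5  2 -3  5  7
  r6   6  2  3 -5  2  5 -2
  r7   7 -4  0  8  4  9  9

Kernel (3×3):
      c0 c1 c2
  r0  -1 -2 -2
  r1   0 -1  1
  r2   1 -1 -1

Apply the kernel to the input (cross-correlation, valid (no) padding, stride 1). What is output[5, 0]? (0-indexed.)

The receptive field on the input at this output position is [7 9 5 / 6 2 3 / 7 -4 0]. Elementwise product with the kernel and sum: 7·-1 + 9·-2 + 5·-2 + 2·-1 + 3·1 + 7·1 + -4·-1 + 0·-1.

-23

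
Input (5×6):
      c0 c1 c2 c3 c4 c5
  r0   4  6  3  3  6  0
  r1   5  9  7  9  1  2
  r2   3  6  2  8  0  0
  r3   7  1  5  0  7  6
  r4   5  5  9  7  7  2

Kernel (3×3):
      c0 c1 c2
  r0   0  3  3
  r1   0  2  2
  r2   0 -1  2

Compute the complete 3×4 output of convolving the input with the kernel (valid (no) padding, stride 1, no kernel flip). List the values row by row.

Output[0,0]: The receptive field on the input at this output position is [4 6 3 / 5 9 7 / 3 6 2]. Elementwise product with the kernel and sum: 6·3 + 3·3 + 9·2 + 7·2 + 6·-1 + 2·2.

57 64 39 24
73 63 60 14
49 45 45 23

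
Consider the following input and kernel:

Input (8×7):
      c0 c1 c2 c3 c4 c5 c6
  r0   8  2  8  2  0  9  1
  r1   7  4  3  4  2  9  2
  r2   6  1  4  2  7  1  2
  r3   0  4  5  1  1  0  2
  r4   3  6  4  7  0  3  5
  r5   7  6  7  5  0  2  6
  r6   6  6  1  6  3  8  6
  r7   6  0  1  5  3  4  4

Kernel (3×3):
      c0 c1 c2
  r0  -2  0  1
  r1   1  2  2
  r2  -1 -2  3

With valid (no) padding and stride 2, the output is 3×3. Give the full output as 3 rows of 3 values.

17 12 22
7 -10 2
16 5 20

Output[0,0]: The receptive field on the input at this output position is [8 2 8 / 7 4 3 / 6 1 4]. Elementwise product with the kernel and sum: 8·-2 + 8·1 + 7·1 + 4·2 + 3·2 + 6·-1 + 1·-2 + 4·3.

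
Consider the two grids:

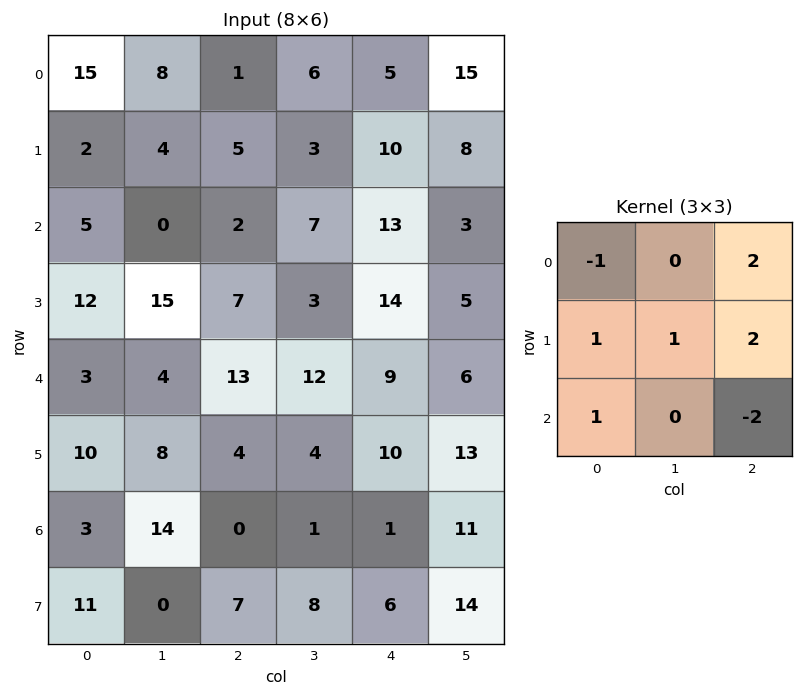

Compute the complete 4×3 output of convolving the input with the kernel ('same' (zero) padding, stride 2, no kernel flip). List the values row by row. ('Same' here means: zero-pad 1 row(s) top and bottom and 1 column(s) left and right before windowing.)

Output[0,0]: The receptive field on the zero-padded input at this output position is [0 0 0 / 0 15 8 / 0 2 4]. Elementwise product with the kernel and sum: 0·-1 + 0·2 + 0·1 + 15·1 + 8·2 + 0·1 + 4·-2.

23 19 28
-17 27 32
25 32 18
47 0 26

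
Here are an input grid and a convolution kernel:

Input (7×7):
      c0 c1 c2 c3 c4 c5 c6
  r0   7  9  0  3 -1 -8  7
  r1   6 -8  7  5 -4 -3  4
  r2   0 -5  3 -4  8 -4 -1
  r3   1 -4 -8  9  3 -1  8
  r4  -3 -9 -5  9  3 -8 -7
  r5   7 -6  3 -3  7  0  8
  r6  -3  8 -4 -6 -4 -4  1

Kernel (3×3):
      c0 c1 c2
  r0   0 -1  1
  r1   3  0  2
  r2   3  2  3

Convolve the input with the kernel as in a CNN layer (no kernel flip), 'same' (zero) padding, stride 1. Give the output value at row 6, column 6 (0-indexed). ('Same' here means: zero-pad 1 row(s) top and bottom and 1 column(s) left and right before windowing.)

-20

The receptive field on the zero-padded input at this output position is [0 8 0 / -4 1 0 / 0 0 0]. Elementwise product with the kernel and sum: 8·-1 + 0·1 + -4·3 + 0·2 + 0·3 + 0·2 + 0·3.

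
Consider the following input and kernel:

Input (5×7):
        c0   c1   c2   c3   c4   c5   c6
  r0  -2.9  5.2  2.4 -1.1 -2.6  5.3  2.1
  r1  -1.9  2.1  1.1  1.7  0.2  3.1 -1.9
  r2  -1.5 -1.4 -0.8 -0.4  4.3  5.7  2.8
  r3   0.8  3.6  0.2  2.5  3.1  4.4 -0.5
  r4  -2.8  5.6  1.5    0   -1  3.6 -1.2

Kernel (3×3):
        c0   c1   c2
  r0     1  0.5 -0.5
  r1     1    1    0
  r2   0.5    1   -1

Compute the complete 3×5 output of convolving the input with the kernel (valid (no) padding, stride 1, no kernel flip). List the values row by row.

Output[0,0]: The receptive field on the input at this output position is [-2.9 5.2 2.4 / -1.9 2.1 1.1 / -1.5 -1.4 -0.8]. Elementwise product with the kernel and sum: -2.9·1 + 5.2·0.5 + 2.4·-0.5 + -1.9·1 + 2.1·1 + -1.5·0.5 + -1.4·1 + -0.8·-1.
Output[0,1]: The receptive field on the input at this output position is [5.2 2.4 -1.1 / 2.1 1.1 1.7 / -1.4 -0.8 -0.4]. Elementwise product with the kernel and sum: 5.2·1 + 2.4·0.5 + -1.1·-0.5 + 2.1·1 + 1.1·1 + -1.4·0.5 + -0.8·1 + -0.4·-1.

-2.65 9.05 0.85 -4.75 7.35
-0.5 -0.9 0.15 4.1 19.15
5.3 6.5 1.3 -0.1 17.55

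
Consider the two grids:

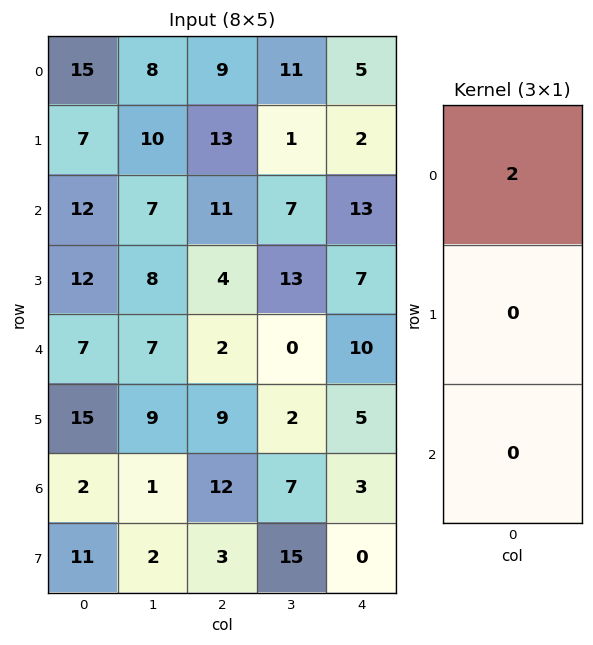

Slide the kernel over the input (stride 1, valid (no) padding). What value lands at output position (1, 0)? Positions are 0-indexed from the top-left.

The receptive field on the input at this output position is [7 / 12 / 12]. Elementwise product with the kernel and sum: 7·2.

14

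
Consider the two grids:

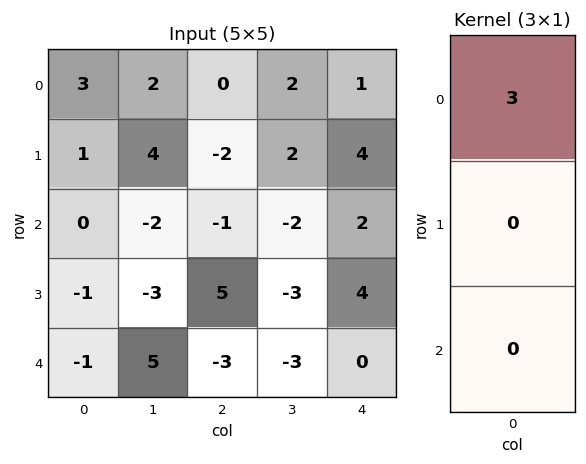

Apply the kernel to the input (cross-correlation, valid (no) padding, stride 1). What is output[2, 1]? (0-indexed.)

-6

The receptive field on the input at this output position is [-2 / -3 / 5]. Elementwise product with the kernel and sum: -2·3.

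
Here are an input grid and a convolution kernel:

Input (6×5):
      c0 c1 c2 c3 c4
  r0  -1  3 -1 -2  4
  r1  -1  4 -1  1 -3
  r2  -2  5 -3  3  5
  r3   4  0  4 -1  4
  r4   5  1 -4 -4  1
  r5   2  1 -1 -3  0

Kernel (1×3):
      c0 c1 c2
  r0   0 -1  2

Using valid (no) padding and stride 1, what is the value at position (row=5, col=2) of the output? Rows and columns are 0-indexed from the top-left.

The receptive field on the input at this output position is [-1 -3 0]. Elementwise product with the kernel and sum: -3·-1 + 0·2.

3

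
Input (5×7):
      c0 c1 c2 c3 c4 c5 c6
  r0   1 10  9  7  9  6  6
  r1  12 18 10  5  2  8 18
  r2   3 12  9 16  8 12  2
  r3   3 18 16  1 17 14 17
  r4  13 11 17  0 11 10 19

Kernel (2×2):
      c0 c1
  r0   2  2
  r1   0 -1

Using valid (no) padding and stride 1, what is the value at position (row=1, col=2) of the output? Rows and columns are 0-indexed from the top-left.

The receptive field on the input at this output position is [10 5 / 9 16]. Elementwise product with the kernel and sum: 10·2 + 5·2 + 16·-1.

14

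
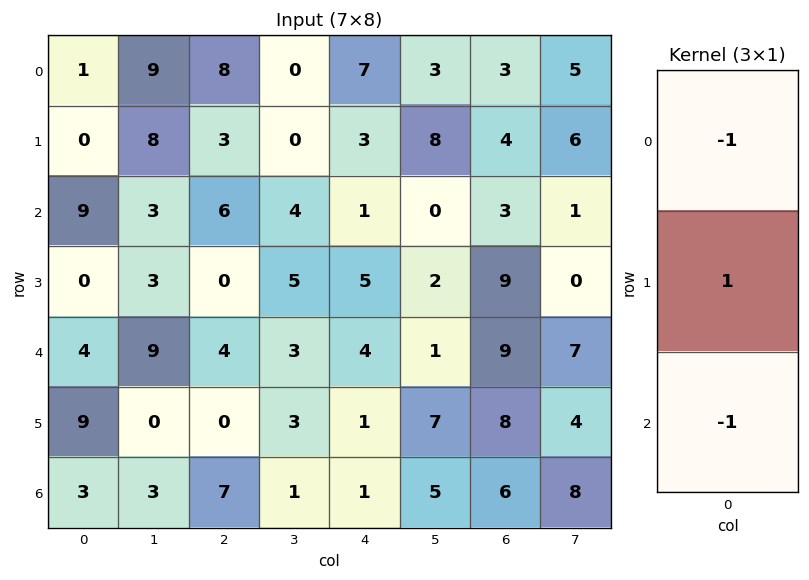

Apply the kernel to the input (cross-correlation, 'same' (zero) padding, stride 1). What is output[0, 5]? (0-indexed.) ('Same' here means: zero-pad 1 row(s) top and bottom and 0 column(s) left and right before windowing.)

-5

The receptive field on the zero-padded input at this output position is [0 / 3 / 8]. Elementwise product with the kernel and sum: 0·-1 + 3·1 + 8·-1.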